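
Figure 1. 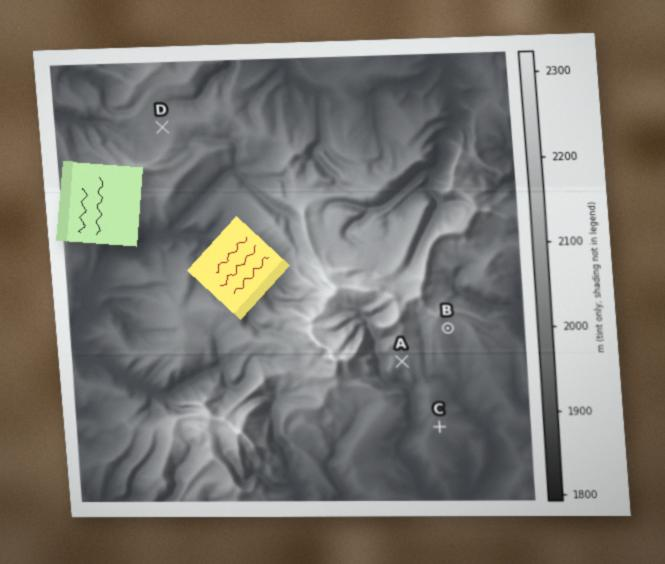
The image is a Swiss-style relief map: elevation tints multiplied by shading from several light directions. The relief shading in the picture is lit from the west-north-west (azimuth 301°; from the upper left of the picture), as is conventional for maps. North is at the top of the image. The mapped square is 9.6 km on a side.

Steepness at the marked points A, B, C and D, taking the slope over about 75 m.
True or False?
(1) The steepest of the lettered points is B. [True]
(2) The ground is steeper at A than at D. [True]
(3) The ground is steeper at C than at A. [False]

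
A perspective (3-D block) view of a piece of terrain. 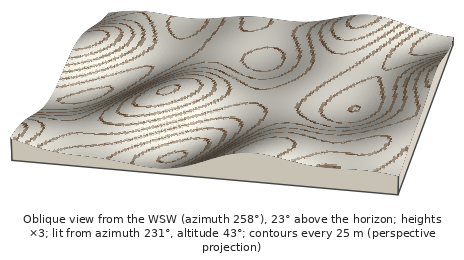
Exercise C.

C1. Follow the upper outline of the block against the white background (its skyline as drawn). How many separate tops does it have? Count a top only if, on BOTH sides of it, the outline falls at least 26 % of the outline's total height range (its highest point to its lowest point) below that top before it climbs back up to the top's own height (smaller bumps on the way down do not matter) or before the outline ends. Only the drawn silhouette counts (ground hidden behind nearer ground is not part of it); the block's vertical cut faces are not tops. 0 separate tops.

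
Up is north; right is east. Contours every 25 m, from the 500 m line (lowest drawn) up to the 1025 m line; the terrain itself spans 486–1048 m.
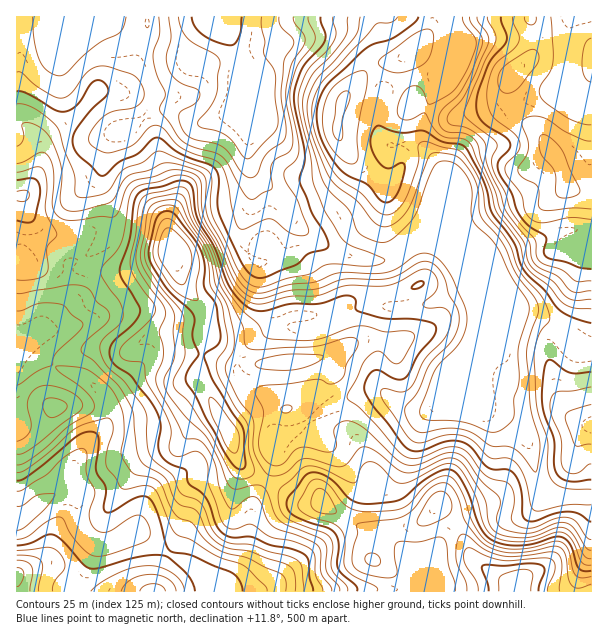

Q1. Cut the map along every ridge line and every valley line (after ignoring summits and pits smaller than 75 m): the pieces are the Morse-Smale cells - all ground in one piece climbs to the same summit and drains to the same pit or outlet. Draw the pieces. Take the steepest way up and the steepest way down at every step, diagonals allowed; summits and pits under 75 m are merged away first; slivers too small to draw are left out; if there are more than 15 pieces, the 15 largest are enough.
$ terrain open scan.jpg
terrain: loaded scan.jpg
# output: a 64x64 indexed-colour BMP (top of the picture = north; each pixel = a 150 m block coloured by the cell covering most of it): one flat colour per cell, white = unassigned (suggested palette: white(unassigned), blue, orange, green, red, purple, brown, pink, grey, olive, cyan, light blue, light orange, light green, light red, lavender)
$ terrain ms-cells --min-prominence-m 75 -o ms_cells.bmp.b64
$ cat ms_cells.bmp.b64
<image width="64" height="64" href="data:image/bmp;base64,Qk12CAAAAAAAAHYAAAAoAAAAQAAAAEAAAAABAAQAAAAAAAAIAAATCwAAEwsAABAAAAAAAAAA////ALR3HwAOf/8ALKAsACgn1gC9Z5QAS1aMAMJ34wB/f38AIr28AM++FwDox64AeLv/AIrfmACWmP8A1bDFAJmZmZmZmZmZmZmYiIiIiIiIiIiIiIIiIiIiIiIiIiIimZmZmZmZmZmZmYiDiIiIiIiIiIiIIiIiIiIiIiIiIiKZmZmZmZmZmZmZgzM4iIiIiIiIiIIiIiIiIiIiIiIiIpmZmZmZmZmZmTMzMziIiIiIiIiIIiIiIiIiIiIiIiIimZmZmZmZmZmTMzMzM4iIiIiIiIgiIiIiIiIiIiIiIiKZmZmZkzmZkzMzMzMziIiIiIiIiCIiIiIiIiIiIiIiIpmZmZMzMzMzMzMzMzOIiIiIiIiIIiIiIiIiIiIiIiIimZmZkzMzMzMzMzMzM4iIiIiIiCIiIiIiIiIiIiIiIiJ5mZmTMzMzMzMzMzMziIiIiIgiIiIiIiIiIiIiIiIiIneZmZMzMzMzMzMzMzOIiIiIIiIiIiIiIiIiIiIiIiIid3eZkzMzMzMzMzMzMziIgiIiIiIiIiIiIiIiIiIiIiJ3d3kzMzMzMzMzMzMzOIIiIiIiIiIiIiIiIiIiImZmZnd3dzMzMzMzMzMzMzM1IiIiIiIiIiIiIiIiIiIiZmZmd3d3MzMzMzMzMzMzM1UiIiIiIiIiIiIiIiIiIiJmZmZ3d3dzMzMzMzMzMzM1VVIiIiIiIiIiIiIiIiIiJmZmZnd3d3MzMzMzMzMzM1VVUiIiIiIiIiIiIiIiIiImZmZmd3d3dzMzMzMzMzMzVVVVIiIiIiIiIiIiIiIiIiZmZmZ3d3d3czMzMzMzMzNVVVUiIiIiIiIiIiIiIiIiZmZmZnd3d3d3MzMzMzMzNVVVUiIiIiIiIiIiIiIiIiJmZmZmd3d3d3czMzMzMzM1VVUiIiIiIiIiIiIiIiIiZmZmZmZ3d3d3dzMzMzMzM1VVVSIiIiIiIiIiIiIiImZmZmZmZnd3d3d3MzMzMzMzVVVVIiIiIiIiIiIiIiImZmZmZmZmd3d3d3MzMzMzMzVVVSIiIiIiIiIiIiIiIiZmZmZmZmZ3d3d3MzMzMzMzNVVSIiIiIiIiIiIiIiIiJmZmZmZmZnd3dzMzMzMzMzNVVVIiIiIiIiIiIiIiIiImZmZmZmZmd3czMzMzMzMzM1VVUiIiIiIiIiIiIiIiIiZmZmZmZmZ3czMzMzMzMzMzNVVSIiIiIiIiIiIiIiIiJmZmZmZmZnMzMzMzMzMzMzM1VVUiIiIiIiIiIiIiIiImZmZmZmYRdzMzMzMzMzMzMzVVVVIiIiIiIiIiIiIiIiZmZmZmYRF3czMzMzMzMzMzNVVVVVIiIiIiIiIiIiIiImZmZmYREXd3MzMzMzMzMzM1VVVVUiIiIiIiIiIiIiIiZmZmERERd3dzMzMzMzMzMzVVVVVSIiIiIiIiIiIiIiJmERERERF3d3czMzMzMzMzVVVVVVIiIiIiIiIiIiIiJmEREREREXd3dzMzMzMzMzVVVVVVIiIiIiIiIiIiIiImERERERERd3d3MzMzMzMzNVVVVVUiIiIiIiIiIiIiIiERERERERF3d3czMzMzMzNVVVVVVSIiIiIiIiIiIiIiEREREREREXd3dzNVVVVTM1VVVVVSIiIiIiIiIiIiIiERERERERERR3d3dFVVVVVVVVVVVSIiIiIiIRERIiIiERERERERERFHd3d0RVVVVVVVVVVSIiIiIhERERESIiEREREREREREUd3dEREVVVVVVVVVVIiIiIhERERERERERERERERERERR3RERERVVVVVVVVVUiIiIhERERERERERERERERERERFHREREREVVVVVVVVVSIiIhEREREREREREREREREREREUREREREVVVVVVVVVVUiIhERERERERERERERERERERERRERERERVVVVVVVVVVSIiERERERERERERERERERERERFERERERFVVVVVVVVVVIiEREREREREREREREREREREREURERERFVVVVVVVVVVUhERERERERERERERERERERERERRERERERVVVVVVVVVVRERERERERERERERERERERERERFERERERFVVVVVVVVVVEREREREREREREREREREREREREUREREREVVVVVVVVVVURERERERERERERERERERERERERRERERERVVVVVVVVVVRERERERERERERERERERERERERFEREREREVVVVVVVVVVEREREREREREREREREREREREREURERERERFVVVVVVVVURERERERERERERERERERERERERRERERERERFVVVERVVVERERERERERERERERERERERERFERERERERERFRERERFUREREREREREREREREREREREREURERERERERERERERERBERERERERERERERERERERERERREREREREREREREREREERERERERERERERERERERERERFEREREREREREREREREQREREREREREREREREREREREREURERERERERERERERERBERERERERERERERERERERERERREREREREREREREREQRERERERERERERERERERERERERFERERERERERERERERBEREREREREREREREREREREREREURERERERERERERERBERERERERERERERERERERERERERREREREREREREREREERERERERERERERERERERERERERFEREREREREREREREEREREREREREREREREREREREREREUREREREREREREREQRERERERERERERERERERERERERER"/>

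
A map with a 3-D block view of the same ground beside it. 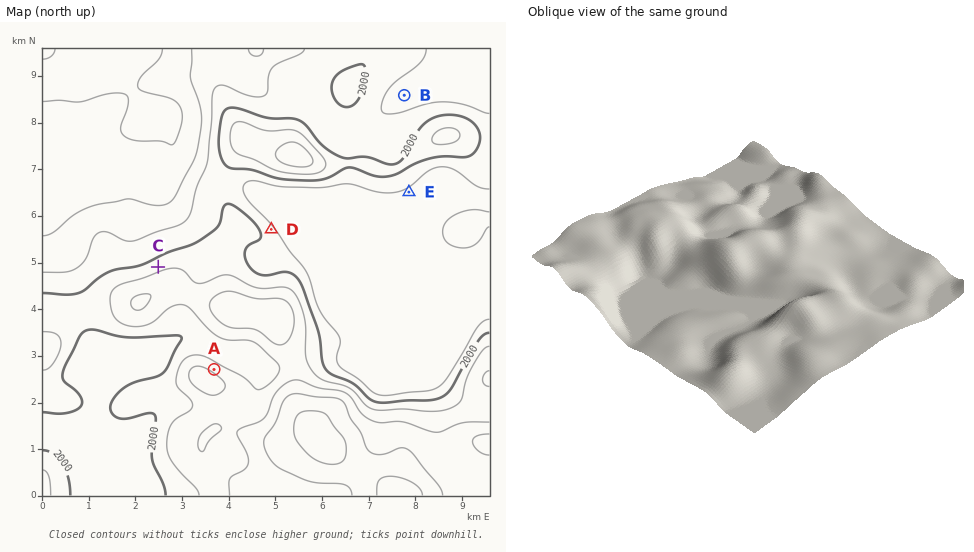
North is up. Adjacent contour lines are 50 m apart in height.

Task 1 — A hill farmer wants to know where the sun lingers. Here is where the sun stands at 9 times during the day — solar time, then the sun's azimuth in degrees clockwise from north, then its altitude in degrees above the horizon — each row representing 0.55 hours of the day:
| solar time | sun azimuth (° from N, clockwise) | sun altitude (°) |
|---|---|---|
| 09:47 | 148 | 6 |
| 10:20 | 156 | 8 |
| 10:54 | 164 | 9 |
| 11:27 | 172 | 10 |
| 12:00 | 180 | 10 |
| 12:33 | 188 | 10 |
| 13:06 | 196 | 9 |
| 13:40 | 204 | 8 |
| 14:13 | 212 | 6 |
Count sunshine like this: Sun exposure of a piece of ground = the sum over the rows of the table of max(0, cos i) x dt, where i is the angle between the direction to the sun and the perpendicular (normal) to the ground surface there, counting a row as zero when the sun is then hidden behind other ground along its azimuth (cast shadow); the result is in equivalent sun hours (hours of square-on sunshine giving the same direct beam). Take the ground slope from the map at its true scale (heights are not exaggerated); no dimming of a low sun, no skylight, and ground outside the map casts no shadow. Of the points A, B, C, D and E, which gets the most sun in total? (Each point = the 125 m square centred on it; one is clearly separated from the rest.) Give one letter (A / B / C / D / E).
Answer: E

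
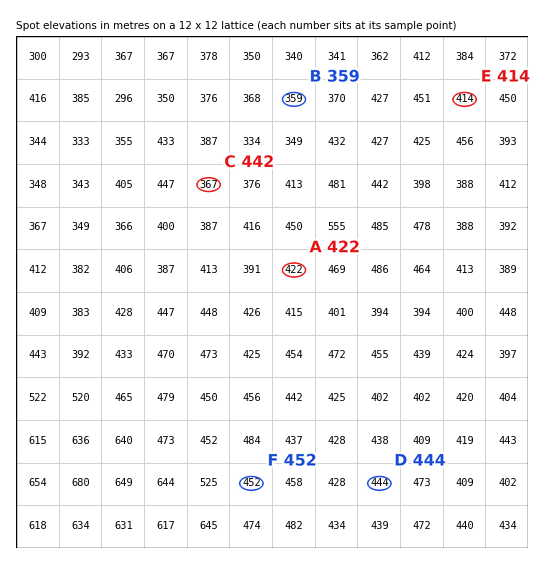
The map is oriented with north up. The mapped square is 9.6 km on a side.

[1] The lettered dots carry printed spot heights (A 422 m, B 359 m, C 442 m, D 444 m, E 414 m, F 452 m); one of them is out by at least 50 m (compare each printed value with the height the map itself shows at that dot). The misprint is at C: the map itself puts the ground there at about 367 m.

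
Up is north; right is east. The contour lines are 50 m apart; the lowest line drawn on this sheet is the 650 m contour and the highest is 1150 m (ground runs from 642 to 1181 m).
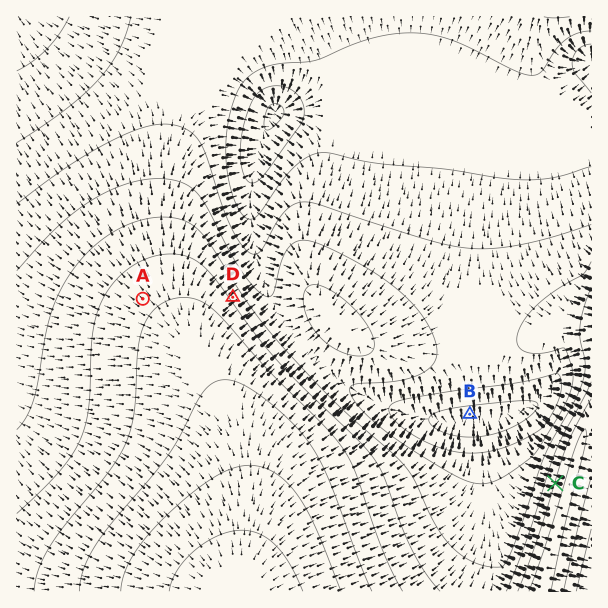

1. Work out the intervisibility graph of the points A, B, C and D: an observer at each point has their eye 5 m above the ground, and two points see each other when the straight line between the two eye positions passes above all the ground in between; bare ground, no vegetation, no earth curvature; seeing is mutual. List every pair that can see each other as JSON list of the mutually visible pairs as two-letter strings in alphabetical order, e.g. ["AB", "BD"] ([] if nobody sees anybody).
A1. ["BC", "CD"]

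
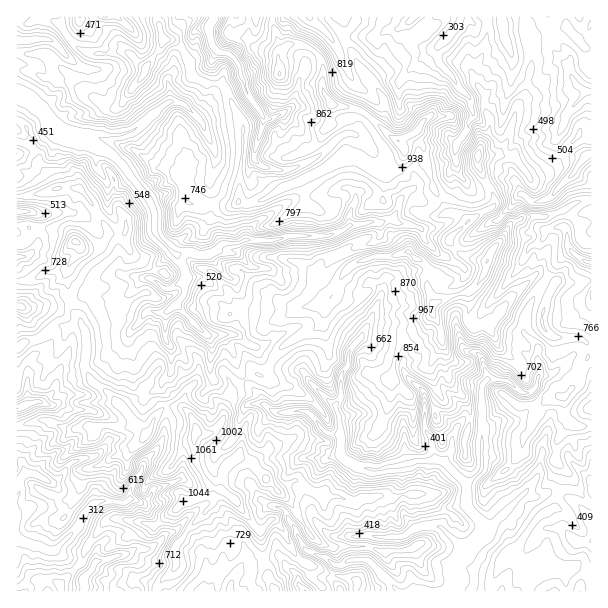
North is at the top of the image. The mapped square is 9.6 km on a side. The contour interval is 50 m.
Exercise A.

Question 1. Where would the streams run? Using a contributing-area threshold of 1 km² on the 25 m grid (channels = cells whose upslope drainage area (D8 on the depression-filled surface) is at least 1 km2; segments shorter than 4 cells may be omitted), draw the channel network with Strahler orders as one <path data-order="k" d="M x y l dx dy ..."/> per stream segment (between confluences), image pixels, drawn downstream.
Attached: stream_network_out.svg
<path data-order="1" d="M120 555l-3 0-1 2-3 0-6 3-11 1-3 3-1 6-8 8 0 13"/><path data-order="2" d="M464 552l-2 5-6 6 0 3-1 1 0 24"/><path data-order="1" d="M308 551l12 6 4 0 3 1 6 6 3 2 5 0 9-6 16 0 3 1 27 27 0 2 3 1 56 0"/><path data-order="1" d="M371 536l3 0 1 1 26 0 1-1 3 0 5-5 6-3 3 0 1-1 21 0 23 22 0 3"/><path data-order="2" d="M485 531l0 2-15 15-2 0-4 4"/><path data-order="1" d="M129 500l-4 3-6 0-2-2-18 0-1 2-3 0-12 12-5 12-24 24-6 0-9-5-4 0-2-1-9-2-4-3-3 0"/><path data-order="1" d="M524 494l-35 34-1 0-3 3"/><path data-order="2" d="M467 485l0 21 1 3 14 13 0 2 3 3 0 4"/><path data-order="1" d="M35 474l-11 0-4 6 0 12-3 5 0 31"/><path data-order="2" d="M435 459l9 3 23 23"/><path data-order="1" d="M432 440l0 10 2 2 0 7 1 0"/><path data-order="2" d="M341 435l0 20 1 3 3 3 9 4 8 2 1 1 6 0 2 2 9 0 6-3 9 0 1-2 14-1 6-3 18 0 1-2"/><path data-order="1" d="M264 405l2 0 4 5 6 3 12 0 2-2 16 0 3 2 9 9 2 4 6 6 3 2 10 0 2 1"/><path data-order="1" d="M42 402l-9 0-1 2-3 0-2 1-3 0-1 2-6 1"/><path data-order="1" d="M539 363l1 2 0 9-3 4 0 6-1 3-8 6-4 0-3-1-12-11-3 0-2-1-16 0-5 4-1 3 0 83-14 13-1 0 0 2"/><path data-order="1" d="M228 335l-21 0-3-2-6-6-1 0 0-1-18-18 0-6 1-3"/><path data-order="1" d="M131 332l1-3 17-18 4 0 2 1 10 0 3-1"/><path data-order="1" d="M165 330l0-16 3-3"/><path data-order="1" d="M374 312l-2 2-1 7-6 8-5 10-10 11-2 3 0 12-7 10 0 23-5 6 0 7 3 5 0 10 2 2 0 7"/><path data-order="2" d="M168 311l12-12"/><path data-order="2" d="M180 299l5-5 0-12"/><path data-order="2" d="M185 282l0-13-6-8-2-4-4-5"/><path data-order="1" d="M144 278l9 1 11 9 7 0 6-4 8-2"/><path data-order="2" d="M173 252l-17-16-1-3 0-20-2-1-1-8-8-10 0-2-13-15 0-1-8-9 0-2-10-10-2 0-3-3-6-2-1-1-3 0-5-3-3 0-6-3-9-2-1-1"/><path data-order="1" d="M540 242l3-3 2-3 0-5 1-1 3-2 6 0 2-1 7 0 3 4 0 14 2 3 10 10 9 5 3 0"/><path data-order="1" d="M420 228l-1-1-5 0-1-2-5 0-1-1-8 0-6-5-6 0-4 3-15 0-2 2-9 0-1 1-6 0-5 5-6 1-1 2-3 0-5 3-43 0-5 3-6 0-1 1-32 0-4 3-17 0-9 9-6 2-1 1-8 0-6-3-9 0-1 2-9-2"/><path data-order="1" d="M521 194l1 0 8 7 3 0 1 2 3-2 5 0 4-3 3 0 27-28 2-5 7-7 0-2 6-3"/><path data-order="1" d="M324 150l-10 9-9 5-3 0-8 4-4 0-2 2-13 0-2-2-7 0-6-3-6-6 0-6 1-1 2-9 1-2 0-3 3-6 0-4 2-2 0-10"/><path data-order="1" d="M456 143l11-12 1-3 0-5 5-6 0-6-2-1 0-9-1-3-14-14-4-9-14-13 0-5-1-1 0-8 12-10 0-2 4-4 0-2 6-6 2-7"/><path data-order="2" d="M74 140l-9-2-9-4-6-6 0-6-3-6-18-17-12-4"/><path data-order="1" d="M207 134l-4-8 0-3-20-19-3-2-12 0-3 2-9 9-4 1-12 12-11 6-3 0-6 3-15 0-6-3-13 0-2 2-4 0-5 4 0 2-1 0"/><path data-order="2" d="M263 116l-17-24-1-9-5-8 0-7-3-6-7-8-3-1-6 0-8-6-1-6-2-2 0-4-1-2 0-6 4-6 0-4"/><path data-order="1" d="M281 114l-5 2-3 3-7 0-3-3"/><path data-order="1" d="M567 114l0-1 8-8 0-1 12-12"/><path data-order="2" d="M587 92l4 0"/><path data-order="1" d="M581 87l6 5"/><path data-order="1" d="M507 45l0-3-3-4 0-6-1-2 0-9-2-1 0-3"/><path data-order="1" d="M50 39l-18 0-2 2-13 0"/><path data-order="1" d="M321 27l-3-1-9-9"/>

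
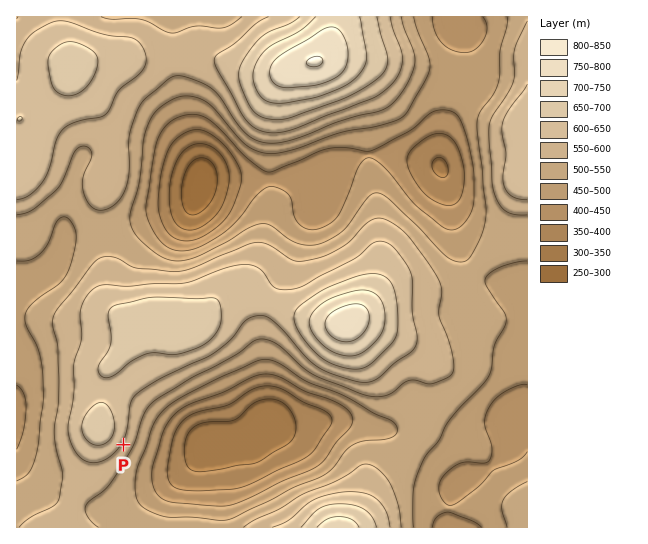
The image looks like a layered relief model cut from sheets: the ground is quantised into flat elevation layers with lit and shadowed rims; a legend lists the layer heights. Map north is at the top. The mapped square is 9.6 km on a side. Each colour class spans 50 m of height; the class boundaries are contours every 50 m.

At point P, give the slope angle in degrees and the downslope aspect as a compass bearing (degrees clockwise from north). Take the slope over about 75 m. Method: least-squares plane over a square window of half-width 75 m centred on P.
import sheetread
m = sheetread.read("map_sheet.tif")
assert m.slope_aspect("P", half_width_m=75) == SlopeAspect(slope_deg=14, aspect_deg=121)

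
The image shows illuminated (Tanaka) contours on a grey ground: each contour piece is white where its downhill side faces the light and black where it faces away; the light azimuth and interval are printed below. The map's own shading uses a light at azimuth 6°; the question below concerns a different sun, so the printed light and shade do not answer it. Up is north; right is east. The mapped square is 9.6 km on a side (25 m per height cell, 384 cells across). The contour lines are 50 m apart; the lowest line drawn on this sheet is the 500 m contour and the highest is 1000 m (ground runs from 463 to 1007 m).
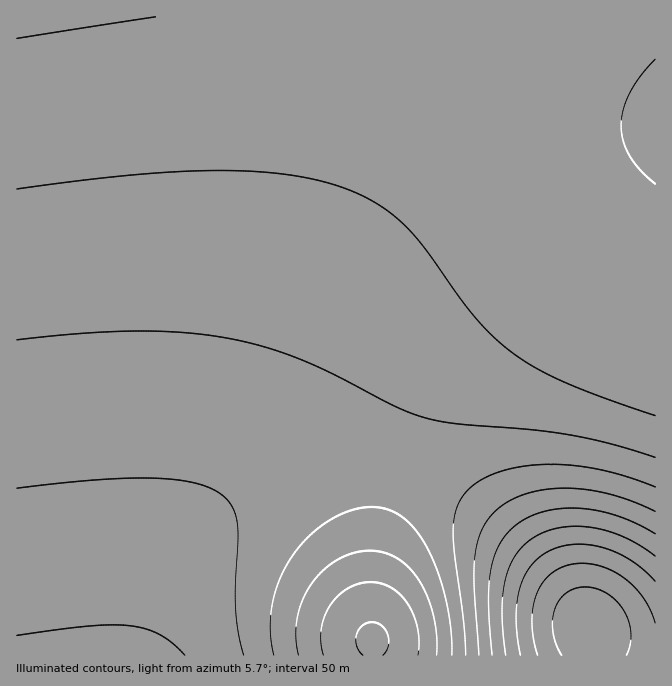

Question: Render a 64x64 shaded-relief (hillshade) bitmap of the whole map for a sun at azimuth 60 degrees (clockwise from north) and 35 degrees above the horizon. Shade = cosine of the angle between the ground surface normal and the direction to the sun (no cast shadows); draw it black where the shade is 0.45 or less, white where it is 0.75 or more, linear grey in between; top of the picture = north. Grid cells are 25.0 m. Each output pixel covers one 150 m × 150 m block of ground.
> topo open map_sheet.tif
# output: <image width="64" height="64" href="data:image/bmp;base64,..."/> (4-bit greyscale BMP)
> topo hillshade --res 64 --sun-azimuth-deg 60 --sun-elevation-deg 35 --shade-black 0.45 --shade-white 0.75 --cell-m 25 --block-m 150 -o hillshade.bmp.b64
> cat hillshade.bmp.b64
<image width="64" height="64" href="data:image/bmp;base64,Qk12CAAAAAAAAHYAAAAoAAAAQAAAAEAAAAABAAQAAAAAAAAIAAATCwAAEwsAABAAAAAAAAAAAAAAABEREQAiIiIAMzMzAERERABVVVUAZmZmAHd3dwCIiIgAmZmZAKqqqgC7u7sAzMzMAN3d3QDu7u4A////AGZmZmZmZmVVVUQzIiERERIjRniavN7u7u7tzLqHZUMiZmZmZmZmZVVVRDMyIREREjRWeKvN3u7/7u3LqYdkMyJmZmZmZmZlVVVEQzIiERIjNFeJq83u7//u3cupdlQyEWZmZmZmZmVVVURDMyIiIiNFZ4m8ze7v/u7cyph1QyEQZmZmZmZmZVVVVEQzMiIjNEVnmrzd7u7u7dy6l2UyEQBmZmZmZmZlVVVURDMzMzNEVniavN3u7u7dy6mHVDIQAGZmZmZmZmVVVVVERDMzNEVWeJq8zd7u3dy6mHZDIQAAZmZmZmZmZlVVVURERERERWZ4mrzN3d3dy7qXZUMhAABmZmZmZmZmVVVVVERERERVZ3iau8zd3cy7qYdUMhAAAGZmZmZmZmZlVVVVVEREVVZniJqrvMzMu6qYdlQyEAAAZmZmZmZmZmVVVVVVVVVVVmeImaq7u7u6qYdlQyEAAABmZmZmZmZmZlVVVVVVVVVmZ3iZqqq7qqmYd2VDIQAAAGZmZmZmZmZmVVVVVVVVVWZneImZqqqpmYd2VDIhAAAAZmZmZmZmZmZlVVVVVVVWZmd4iJmZmZmId2VUMiEAAABmZmZmZmZmZmZVVVVVVWZmZ3eIiImYiId2ZUQyIRAAAGZmZmZmZmZmZmVVVVVVZmZmd3eIiIiHd2ZVQzIhERERZmZmZmZmZmZmZlVVVVZmZmZnd3d3d3d2ZVRDMiIRERFmZmZmZmZmZmZmZVVVVmZmZmZ3d3d3dmZlVEMzIiIiImZmZmZmZmZmZmZmVVVWZmZmZmZmZmZmZlVUQzMiIiIiZmZmZmZmZmZmZmZlVVZmZmZmZmZmZmZVVUREMzMiIjNmZmZmZmZmZmZmZmZVVmZmZmZmZmZmZVVVREQzMzMzM2ZmZmZmZmZmZmZmZlVVVWZmZmZmZmVVVVVEREMzMzMzZmZmZmZmZmZmZmZmVVVVVVVmZmVVVVVVVUREREQzNERmZmZmZmZmZmZmZmZVVVVVVVVVVVVVVVVVRERERERERGZmZmZmZmZmZmZmZlVVVVVVVVVVVVVVVVVUREREREREZmZmZmZmZmZmZmZmVVVVVVVVVVVVVVVVVVVERERERERmZmZmZmZmZmZmZmZVVVVVVVVVVVVVVVVVVVVERERVVWZmZmZmZmZmZmZmZlVVVVVVVVVVVVVVVVVVVVVVVVVVZmZmZmZmZmZmZmZmVVVVVVVVVVVVVVVVVVVVVVVVVVVmZmZmZmZmZmZmZmZlVVVVVVVVVVVVVVVVVVVVVVVVVWZmZmZmZmZmZmZmZmVVVVVVVVVVVVVVVVVVVVVVVVVVZmZmZmZmZmZmZmZmZVVVVVVVVVVVVVVVVVVVVVVVVVZmZmZmZmZmZmZmZmZmVVVVVVVVVVVVVVVVVVVVVVVmZmZmZmZmZmZmZmZmZmZVVVVVVVVVVVVVVVVVVVVVZmZmZmZmZmZmZmZmZmZmZmVVVVVVVVVVVVVVVVVVVmZmZmZmZmZmZmZmZmZmZmZmZlVVVVVVVVVVVVVVVWZmZmZmZmZmZmZmZmZmZmZmZmZmZVVVVVVVVVVVVVVmZmZmZmZmZmZmZmZmZmZmZmZmZmZmZVVVVVVVVVVVZmZmZmZmZmZmZmZmZmZmZmZmZmZmZmZmVVVVVVVVVmZmZmZmZmZmZ2ZmZmZmZmZmZmZmZmZmZmZmZlVVZmZmZmZmZmZmZmd3ZmZmZmZmZmZmZmZmZmZmZmZmZmZmZmZmZmZmZmZmd3dmZmZmZmZmZmZmZmZmZmZmZmZmZmZmZmZmZmZmZmd3d2ZmZmZmZmZmZmZmZmZmZmZmZmZmZmZmZmZmZmZmd3d3ZmZmZmZmZmZmZmZmZmZmZmZmZmZmZmZmZmZmZmd3d3dmZmZmZmZmZmZmZmZmZmZmZmZmZmZmZmZmZmZmZ3d3d2ZmZmZmZmZmZmZmZmZmZmZmZmZmZmZmZmZmZmZ3d3d3ZmZmZmZmZmZmZmZmZmZmZmZmZmZmZmZmZmZmZnd3d3dmZmZmZmZmZmZmZmZmZmZmZmZmZmZmZmZmZmZnd3d3d2ZmZmZmZmZmZmZmZmZmZmZmZmZmZmZmZmZmZmd3d3d3ZmZmZmZmZmZmZmZmZmZmZmZmZmZmZmZmZmZmZ3d3d3dmZmZmZmZmZmZmZmZmZmZmZmZmZmZmZmZmZmZnd3d3d2ZmZmZmZmZmZmZmZmZmZmZmZmZmZmZmZmZmZmd3d3d3ZmZmZmZmZmZmZmZmZmZmZmZmZmZmZmZmZmZmZnd3d3dmZmZmZmZmZmZmZmZmZmZmZmZmZmZmZmZmZmZmd3d3d2ZmZmZmZmZmZmZmZmZmZmZmZmZmZmZmZmZmZmZnd3d3ZmZmZmZmZmZmZmZmZmZmZmZmZmZmZmZmZmZmZmd3d3dmZmZmZmZmZmZmZmZmZmZmZmZmZmZmZmZmZmZmZmd3d2ZmZmZmZmZmZmZmZmZmZmZmZmZmZmZmZmZmZmZmZnd3ZmZmZmZmZmZmZmZmZmZmZmZmZmZmZmZmZmZmZmZmZndmZmZmZmZmZmZmZmZmZmZmZmZmZmZmZmZmZmZmZmZmZmZmZmZmZmZmZmZmZmZmZmZmZmZmZmZmZmZmZmZmZmZmZmZmZmZmZmZmZmZmZmZmZmZmZmZmZmZmZmZmZmZmZmZmZmZmZmZmZmZmZmZmZmZmZmZmZmZmZmZmZmZmZmZmZmZmZmZmZmZmZmZmZmZmZmZmZmZmZmZmZmZmZmZmZmZm"/>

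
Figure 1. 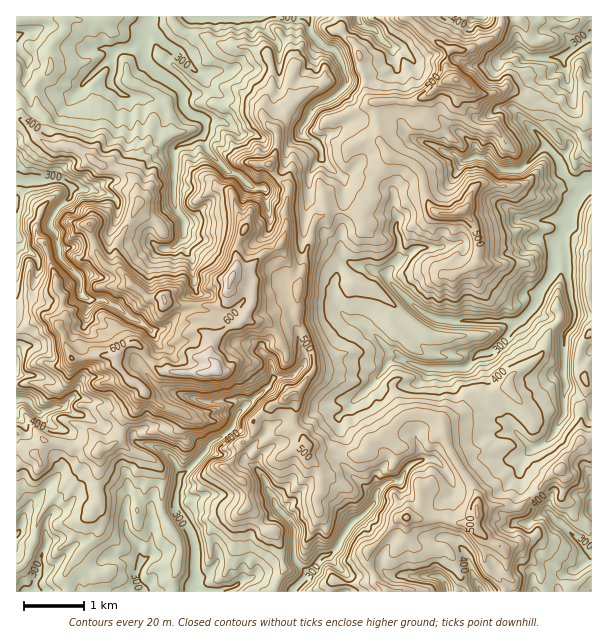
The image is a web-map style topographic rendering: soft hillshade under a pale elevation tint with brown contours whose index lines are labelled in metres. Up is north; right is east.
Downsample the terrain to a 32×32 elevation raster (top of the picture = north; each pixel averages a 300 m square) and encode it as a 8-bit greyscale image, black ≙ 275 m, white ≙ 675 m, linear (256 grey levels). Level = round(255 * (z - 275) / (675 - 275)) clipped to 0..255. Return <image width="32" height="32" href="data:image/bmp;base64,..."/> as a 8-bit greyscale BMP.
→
<image width="32" height="32" href="data:image/bmp;base64,Qk02CAAAAAAAADYEAAAoAAAAIAAAACAAAAABAAgAAAAAAAAEAAATCwAAEwsAAAABAAAAAAAAAAAAAAEBAQACAgIAAwMDAAQEBAAFBQUABgYGAAcHBwAICAgACQkJAAoKCgALCwsADAwMAA0NDQAODg4ADw8PABAQEAAREREAEhISABMTEwAUFBQAFRUVABYWFgAXFxcAGBgYABkZGQAaGhoAGxsbABwcHAAdHR0AHh4eAB8fHwAgICAAISEhACIiIgAjIyMAJCQkACUlJQAmJiYAJycnACgoKAApKSkAKioqACsrKwAsLCwALS0tAC4uLgAvLy8AMDAwADExMQAyMjIAMzMzADQ0NAA1NTUANjY2ADc3NwA4ODgAOTk5ADo6OgA7OzsAPDw8AD09PQA+Pj4APz8/AEBAQABBQUEAQkJCAENDQwBEREQARUVFAEZGRgBHR0cASEhIAElJSQBKSkoAS0tLAExMTABNTU0ATk5OAE9PTwBQUFAAUVFRAFJSUgBTU1MAVFRUAFVVVQBWVlYAV1dXAFhYWABZWVkAWlpaAFtbWwBcXFwAXV1dAF5eXgBfX18AYGBgAGFhYQBiYmIAY2NjAGRkZABlZWUAZmZmAGdnZwBoaGgAaWlpAGpqagBra2sAbGxsAG1tbQBubm4Ab29vAHBwcABxcXEAcnJyAHNzcwB0dHQAdXV1AHZ2dgB3d3cAeHh4AHl5eQB6enoAe3t7AHx8fAB9fX0Afn5+AH9/fwCAgIAAgYGBAIKCggCDg4MAhISEAIWFhQCGhoYAh4eHAIiIiACJiYkAioqKAIuLiwCMjIwAjY2NAI6OjgCPj48AkJCQAJGRkQCSkpIAk5OTAJSUlACVlZUAlpaWAJeXlwCYmJgAmZmZAJqamgCbm5sAnJycAJ2dnQCenp4An5+fAKCgoAChoaEAoqKiAKOjowCkpKQApaWlAKampgCnp6cAqKioAKmpqQCqqqoAq6urAKysrACtra0Arq6uAK+vrwCwsLAAsbGxALKysgCzs7MAtLS0ALW1tQC2trYAt7e3ALi4uAC5ubkAurq6ALu7uwC8vLwAvb29AL6+vgC/v78AwMDAAMHBwQDCwsIAw8PDAMTExADFxcUAxsbGAMfHxwDIyMgAycnJAMrKygDLy8sAzMzMAM3NzQDOzs4Az8/PANDQ0ADR0dEA0tLSANPT0wDU1NQA1dXVANbW1gDX19cA2NjYANnZ2QDa2toA29vbANzc3ADd3d0A3t7eAN/f3wDg4OAA4eHhAOLi4gDj4+MA5OTkAOXl5QDm5uYA5+fnAOjo6ADp6ekA6urqAOvr6wDs7OwA7e3tAO7u7gDv7+8A8PDwAPHx8QDy8vIA8/PzAPT09AD19fUA9vb2APf39wD4+PgA+fn5APr6+gD7+/sA/Pz8AP39/QD+/v4A////ABUVLiwqIxQWIxEQGhorNxUqTUtjbF5NMkEzVWQ6MionJxYrNS0mFBknGRcmKi0/JRYuTWxhWlRMVFBxbEc2JhooHTA4NSgZGiYaHzA9Q04rNiBBcmxtaGBWbIV8WkAuFR4qOkZHMSMiLRIuSVZbWS1cUCFLbnpyaHGPeFpLOx0pJTM4TFQ3LSkhFzlYcmMzRXFjOidag393eZJ4Z1EpOi04OENKVjwwMyQfOFFwWD9ZdHJkQURie3VvgmtgYVBRNkxRRlJdSkBHMhxRdHtVZ217eGVeU05vbHFvXVNVaHBIYWRVYHJgW1UtNC1jbWp+hIhzc3hwa1tldWBXTkdTaFldZFxhcHJdVGRuQTlve36KhmpmeHp1bnpuW1RNRj1OZUY6TFhic358kqiXYEqHhYZtV1VicHd2fGxbUk1VRzRNIjY8UmmAq7mylXlhPWKTl2lVSUtZZmhjXllXWVZILUJJX3Rqk63PwrGut6uGZGiRhGRVQ0lNQT9GT1RdTj0kSExymamuzMLE0djn4riRd36IbFlJNzMmIh8iNlBTPiRLS2WowMPNy7q1ytvLrY6ilodjV0o2OUM9MyAULUJGIEded7KfpLKrk6vEz87Dta2ce1RIPkRKSTw0MCMRJT4ePWKNp4eIhYezwr/Gy9TGraNuS0RGTEcpJyckJhwQKSspYICZVHCStsTPq6vV1MioqHJNUFJNMElcXFRMLxEYHTNZcIJFiq+wkJaKodXdx6eneVFWTTZIZX5/dmFGKg8QNkRiQnehnoJnXF16q9LHtaJ/W1NPSkNecXqGcFA6FAw0MWg7fZmDd1lPOVyPw667nINmZW9mU11lbYVtRSIPDCw0PkaUnHB9cFcsWIfAppyYgHZxfGddeoeMj2Y4IhIKIiRHJUlkWH1yMUhliqCHjpF4fHZ6a2mDkZuRW0U6Jg0VEhodGjJWdGouQnSFXEyCkHF1bnhxcYN0b45yZlMtEAoXIipKYGFgUSY6Wjtej5SCYmBvd35/g29KVTclLSgPGDZPWl9bTkQ9Hx4iO2B4hm1XZHh6hX5sUko3RGErERozSlBKQT0zMDEsHhIpNFqBUFFmcnt9cmtvY2ZxVSIiLD5GPConKCMiKCMRFCVCcXNiP2Vvd3x5fXp/dls5Mz5BRTYvIBkdFRceGw8jLUVkZ21TNE52e3qKkJmYdlNKQTQ/KzIoGBMSHhMNFxkkNUxaZF5TLmJbWmSctINSUj0tITQfLy0fFA8TDRYRHikxR0xbQTQ8YlFOWYGHZDkvJB0UJBkpKx0VEwwMDxopNTs/OEIjKlNRPU5th4J4YjI0MxsRHCErJyQgEAscGRYVFRglIB9LQi9Qc39nU0JUTEEyJx8="/>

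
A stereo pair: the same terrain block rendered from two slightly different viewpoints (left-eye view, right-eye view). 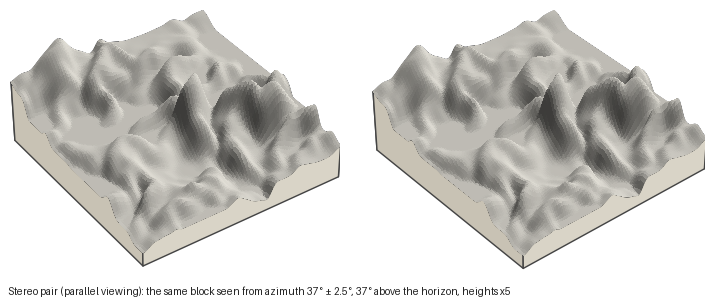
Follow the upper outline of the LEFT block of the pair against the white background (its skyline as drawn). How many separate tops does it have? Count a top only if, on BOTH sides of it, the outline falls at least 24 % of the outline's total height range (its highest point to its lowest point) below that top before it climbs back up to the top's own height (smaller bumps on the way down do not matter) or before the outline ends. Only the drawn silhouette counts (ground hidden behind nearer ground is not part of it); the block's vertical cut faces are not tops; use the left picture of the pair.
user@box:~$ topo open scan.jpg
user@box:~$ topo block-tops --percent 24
1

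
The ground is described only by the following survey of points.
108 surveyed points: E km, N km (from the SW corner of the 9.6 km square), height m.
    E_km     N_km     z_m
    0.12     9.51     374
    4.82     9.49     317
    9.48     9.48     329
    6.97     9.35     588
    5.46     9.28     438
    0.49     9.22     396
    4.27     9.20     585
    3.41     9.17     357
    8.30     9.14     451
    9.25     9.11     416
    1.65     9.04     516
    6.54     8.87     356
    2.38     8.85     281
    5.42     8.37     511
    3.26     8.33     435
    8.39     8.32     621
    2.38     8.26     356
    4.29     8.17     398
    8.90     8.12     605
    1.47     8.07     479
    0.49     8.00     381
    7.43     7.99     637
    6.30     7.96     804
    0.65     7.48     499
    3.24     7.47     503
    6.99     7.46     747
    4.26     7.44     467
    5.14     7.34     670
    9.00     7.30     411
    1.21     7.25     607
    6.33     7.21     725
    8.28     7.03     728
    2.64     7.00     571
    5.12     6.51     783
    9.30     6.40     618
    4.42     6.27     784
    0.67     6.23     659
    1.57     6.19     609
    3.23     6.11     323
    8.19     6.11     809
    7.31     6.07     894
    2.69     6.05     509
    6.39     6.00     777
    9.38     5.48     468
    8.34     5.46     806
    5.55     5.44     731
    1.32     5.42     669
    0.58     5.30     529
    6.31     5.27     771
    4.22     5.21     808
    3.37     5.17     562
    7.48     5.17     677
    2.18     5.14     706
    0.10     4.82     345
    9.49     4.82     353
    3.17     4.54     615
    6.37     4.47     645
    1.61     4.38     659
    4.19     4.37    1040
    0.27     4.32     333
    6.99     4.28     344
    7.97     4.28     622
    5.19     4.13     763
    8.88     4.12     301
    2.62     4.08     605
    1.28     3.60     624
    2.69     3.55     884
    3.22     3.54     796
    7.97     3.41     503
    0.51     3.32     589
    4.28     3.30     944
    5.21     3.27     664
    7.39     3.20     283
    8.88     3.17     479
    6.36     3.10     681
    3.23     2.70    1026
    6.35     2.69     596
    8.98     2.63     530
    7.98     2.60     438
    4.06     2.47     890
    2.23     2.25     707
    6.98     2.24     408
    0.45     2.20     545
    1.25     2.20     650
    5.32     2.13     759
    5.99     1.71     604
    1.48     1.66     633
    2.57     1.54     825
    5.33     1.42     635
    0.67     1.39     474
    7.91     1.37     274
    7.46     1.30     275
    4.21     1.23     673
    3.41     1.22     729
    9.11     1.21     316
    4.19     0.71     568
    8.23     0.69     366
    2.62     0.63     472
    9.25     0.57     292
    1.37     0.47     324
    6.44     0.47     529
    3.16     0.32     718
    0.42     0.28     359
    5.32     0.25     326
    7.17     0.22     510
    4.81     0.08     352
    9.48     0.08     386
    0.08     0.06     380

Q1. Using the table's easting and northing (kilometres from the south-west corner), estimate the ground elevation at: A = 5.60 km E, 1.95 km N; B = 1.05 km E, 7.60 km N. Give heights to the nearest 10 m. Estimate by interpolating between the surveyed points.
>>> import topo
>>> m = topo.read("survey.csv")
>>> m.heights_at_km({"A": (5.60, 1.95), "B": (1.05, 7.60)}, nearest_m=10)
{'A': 700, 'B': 560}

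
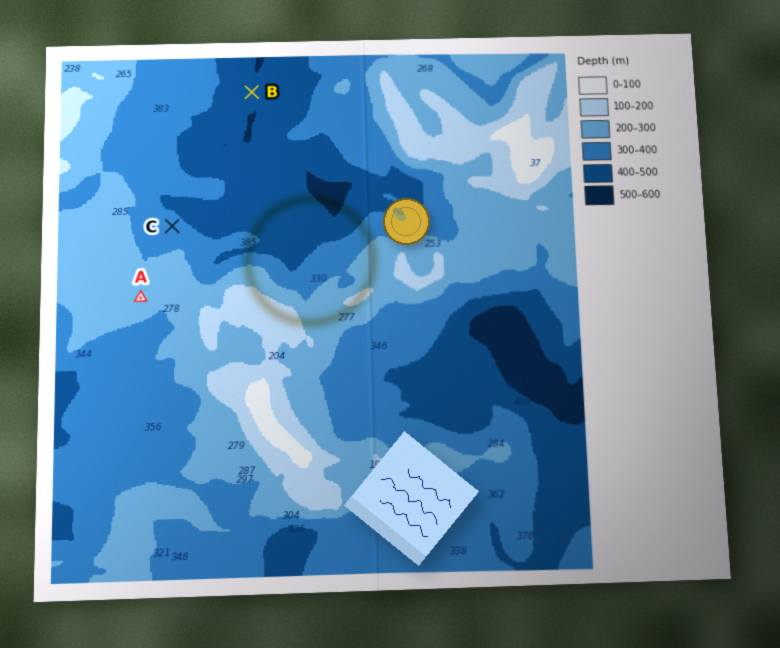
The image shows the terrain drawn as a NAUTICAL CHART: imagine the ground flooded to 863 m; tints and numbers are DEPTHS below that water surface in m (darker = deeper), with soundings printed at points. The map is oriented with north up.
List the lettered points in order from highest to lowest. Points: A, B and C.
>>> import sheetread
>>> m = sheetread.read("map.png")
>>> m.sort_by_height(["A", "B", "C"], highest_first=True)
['A', 'C', 'B']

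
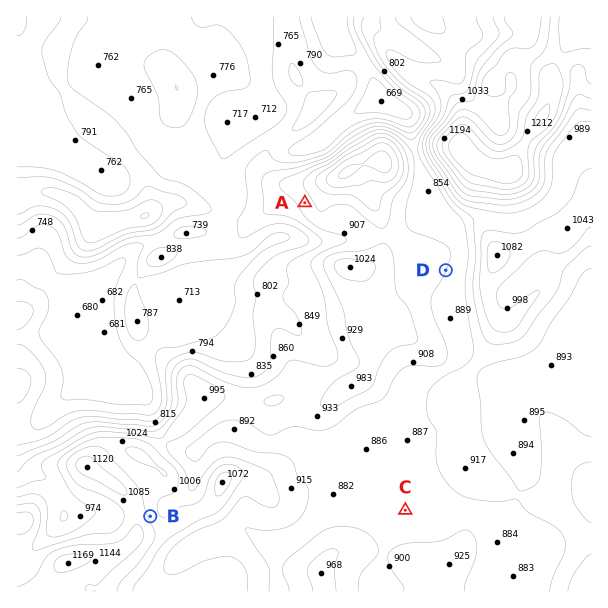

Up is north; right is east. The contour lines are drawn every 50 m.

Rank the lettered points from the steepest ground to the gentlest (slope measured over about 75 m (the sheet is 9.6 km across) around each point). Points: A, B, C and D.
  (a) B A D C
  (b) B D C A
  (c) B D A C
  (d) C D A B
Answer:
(a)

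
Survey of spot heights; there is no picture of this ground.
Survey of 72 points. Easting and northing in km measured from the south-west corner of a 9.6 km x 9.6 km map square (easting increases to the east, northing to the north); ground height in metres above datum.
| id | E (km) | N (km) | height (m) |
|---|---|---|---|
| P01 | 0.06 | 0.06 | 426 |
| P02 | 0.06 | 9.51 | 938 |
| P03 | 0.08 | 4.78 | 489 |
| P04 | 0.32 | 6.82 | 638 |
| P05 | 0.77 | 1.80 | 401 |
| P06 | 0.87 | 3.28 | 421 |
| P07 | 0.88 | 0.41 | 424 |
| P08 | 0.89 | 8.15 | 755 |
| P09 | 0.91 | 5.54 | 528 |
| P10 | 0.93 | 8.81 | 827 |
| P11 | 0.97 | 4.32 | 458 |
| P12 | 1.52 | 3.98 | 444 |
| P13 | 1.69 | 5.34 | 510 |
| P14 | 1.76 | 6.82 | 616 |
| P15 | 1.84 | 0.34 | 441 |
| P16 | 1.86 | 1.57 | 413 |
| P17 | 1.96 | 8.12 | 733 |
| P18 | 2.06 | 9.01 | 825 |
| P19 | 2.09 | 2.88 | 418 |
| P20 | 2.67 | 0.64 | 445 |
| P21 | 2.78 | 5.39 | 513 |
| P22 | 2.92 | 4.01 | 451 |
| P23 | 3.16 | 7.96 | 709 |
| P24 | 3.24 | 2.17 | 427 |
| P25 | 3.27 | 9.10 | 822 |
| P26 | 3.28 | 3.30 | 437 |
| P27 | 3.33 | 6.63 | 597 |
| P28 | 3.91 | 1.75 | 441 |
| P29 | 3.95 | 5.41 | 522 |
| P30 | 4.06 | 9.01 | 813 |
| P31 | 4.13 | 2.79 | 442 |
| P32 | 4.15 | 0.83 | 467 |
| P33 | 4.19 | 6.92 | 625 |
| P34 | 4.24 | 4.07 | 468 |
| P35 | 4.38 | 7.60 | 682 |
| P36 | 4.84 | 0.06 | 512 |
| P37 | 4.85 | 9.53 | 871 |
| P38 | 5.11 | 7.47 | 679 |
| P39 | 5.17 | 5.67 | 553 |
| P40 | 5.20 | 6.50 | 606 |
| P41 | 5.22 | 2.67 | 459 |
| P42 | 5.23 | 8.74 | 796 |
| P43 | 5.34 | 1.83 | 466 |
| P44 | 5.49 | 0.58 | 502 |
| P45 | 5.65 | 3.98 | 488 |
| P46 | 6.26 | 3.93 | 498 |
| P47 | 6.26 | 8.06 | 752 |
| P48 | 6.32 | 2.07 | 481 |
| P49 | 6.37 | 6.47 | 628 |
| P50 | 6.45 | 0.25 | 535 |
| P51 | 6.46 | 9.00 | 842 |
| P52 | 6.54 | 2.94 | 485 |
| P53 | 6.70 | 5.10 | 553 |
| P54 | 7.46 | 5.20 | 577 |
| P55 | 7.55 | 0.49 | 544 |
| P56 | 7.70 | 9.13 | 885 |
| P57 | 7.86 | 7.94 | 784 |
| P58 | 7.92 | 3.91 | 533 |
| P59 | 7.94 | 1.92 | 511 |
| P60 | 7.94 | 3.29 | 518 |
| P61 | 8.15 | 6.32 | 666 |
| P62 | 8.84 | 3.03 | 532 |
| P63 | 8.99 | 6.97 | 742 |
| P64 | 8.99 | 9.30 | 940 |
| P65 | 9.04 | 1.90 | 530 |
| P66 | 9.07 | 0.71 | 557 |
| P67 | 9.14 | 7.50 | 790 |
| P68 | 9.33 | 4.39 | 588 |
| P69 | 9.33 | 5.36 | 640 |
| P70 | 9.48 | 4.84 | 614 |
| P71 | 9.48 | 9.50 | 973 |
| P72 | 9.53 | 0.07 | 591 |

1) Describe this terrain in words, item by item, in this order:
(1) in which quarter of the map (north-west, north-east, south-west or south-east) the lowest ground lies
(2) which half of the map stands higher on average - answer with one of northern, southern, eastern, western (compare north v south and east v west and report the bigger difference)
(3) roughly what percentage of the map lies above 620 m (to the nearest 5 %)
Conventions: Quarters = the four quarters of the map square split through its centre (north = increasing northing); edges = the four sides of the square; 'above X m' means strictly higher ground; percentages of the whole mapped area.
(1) The lowest point lies in the south-west quarter of the map.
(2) The northern half stands higher on average than the southern half.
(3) Roughly 35 % of the ground is higher than 620 m.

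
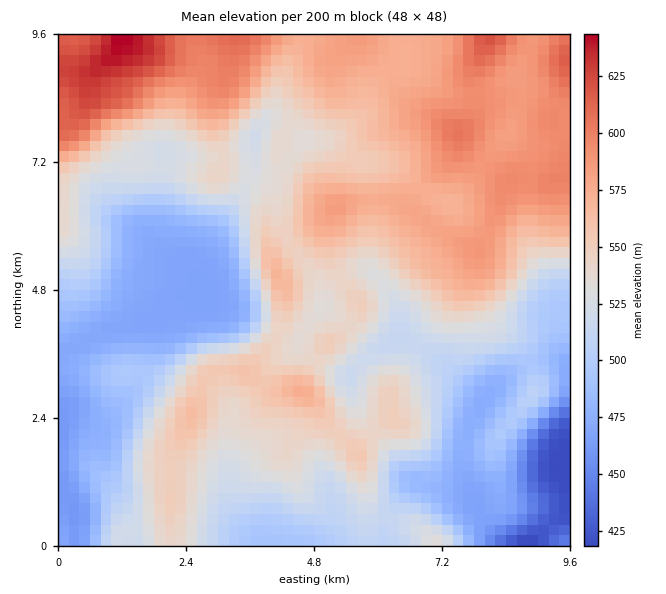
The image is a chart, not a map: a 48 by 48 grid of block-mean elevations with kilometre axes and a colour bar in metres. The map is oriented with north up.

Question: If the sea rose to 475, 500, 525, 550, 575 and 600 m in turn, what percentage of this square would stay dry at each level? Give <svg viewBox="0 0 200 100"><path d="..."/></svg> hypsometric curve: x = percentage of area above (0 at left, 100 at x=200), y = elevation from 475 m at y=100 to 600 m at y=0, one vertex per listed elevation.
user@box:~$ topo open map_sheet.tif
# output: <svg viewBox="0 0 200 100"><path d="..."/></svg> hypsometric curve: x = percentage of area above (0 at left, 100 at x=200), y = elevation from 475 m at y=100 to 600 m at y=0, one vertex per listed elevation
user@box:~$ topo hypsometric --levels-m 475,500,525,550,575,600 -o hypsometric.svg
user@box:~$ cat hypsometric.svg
<svg viewBox="0 0 200 100"><path d="M175 100l-26-20-30-20-46-20-30-20-32-20"/></svg>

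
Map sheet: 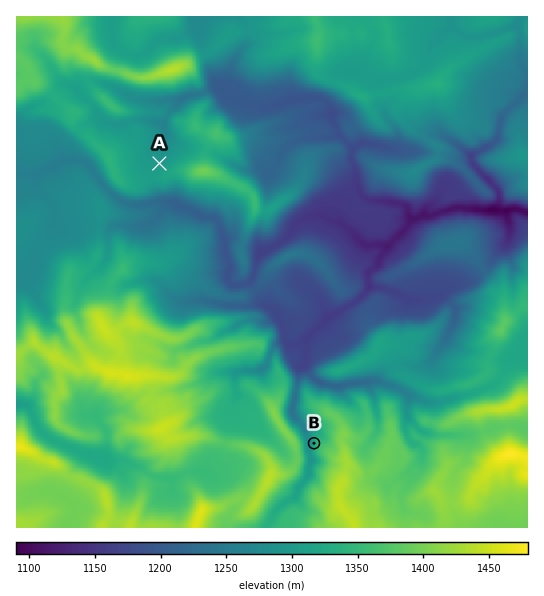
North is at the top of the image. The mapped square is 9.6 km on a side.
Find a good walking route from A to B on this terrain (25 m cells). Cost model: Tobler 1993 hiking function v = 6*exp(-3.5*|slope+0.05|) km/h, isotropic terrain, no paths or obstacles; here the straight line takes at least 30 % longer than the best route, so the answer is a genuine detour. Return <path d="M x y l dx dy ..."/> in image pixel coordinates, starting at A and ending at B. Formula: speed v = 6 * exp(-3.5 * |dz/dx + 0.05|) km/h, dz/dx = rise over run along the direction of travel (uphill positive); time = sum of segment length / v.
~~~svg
<path d="M159 163l12 12 6 3 12 12 10 5 8 7 11 5 7 7 5 11 5 4 16 33 0 15 3 5 0 1 4 8 4 4 19 38 0 9 5 11 0 5 11 21 0 30 5 10 7 7 1 3 0 5 4 8 0 1"/>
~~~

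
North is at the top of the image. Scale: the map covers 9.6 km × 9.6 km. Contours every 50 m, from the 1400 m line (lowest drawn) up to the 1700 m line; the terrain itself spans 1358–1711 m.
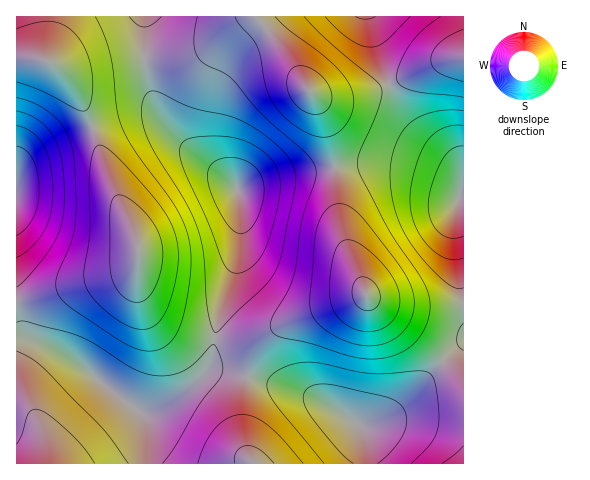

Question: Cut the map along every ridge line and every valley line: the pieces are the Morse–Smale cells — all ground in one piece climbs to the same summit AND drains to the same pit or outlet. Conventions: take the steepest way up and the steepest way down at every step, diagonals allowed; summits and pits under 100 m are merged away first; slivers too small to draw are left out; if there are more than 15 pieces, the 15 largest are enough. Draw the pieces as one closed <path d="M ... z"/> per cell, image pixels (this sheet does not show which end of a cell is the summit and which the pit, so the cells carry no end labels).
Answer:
<path d="M463 58l-9 0-17 5-48 22 7 17 13 20 48 43 5 10 0 15-2 2-12-10-45-16-40-2-27 4 6 63 24 63-76 28-20 12-10 13-12 27-4 25 0 40 3 15 6 10 211-1z"/><path d="M145 59l-62 11-25-2 14 16 15 29 21 63 27 59 3 14-1 14-6 7-12 5-46 11-34 11-22 5-1 35 18 3 30 14 18 12 47 38 12 9 10 0 16-9 21-15 15-13 7-12 10-56 18-50 3-36-2-28-5-9-47-38-17-17-10-15-10-24z"/><path d="M335 168l-56 8-29 8-12 6 3 32-1 24-5 20-15 42-10 56-15 20-34 24-10 5-10 0-77-59-30-14-17-2-1 125 236 1-5-10-3-15 0-40 4-25 6-17 8-14 14-13 14-8 76-28-24-63z"/><path d="M21 57l-5 0 1 245 109-29 10-8 2-6-3-24-20-41-25-75-14-29-11-15-12-11-12-5z"/><path d="M256 16l-15 5-34 27-12 5-15 4-34 3 4 31 6 17 11 17 20 22 42 32 8 11 42-14 57-9-8-40-11-25-39-57z"/><path d="M389 85l-40 11-23 2-14-3 8 14 8 18 6 39 5 2 24-4 25 0 15 2 45 16 12 10 2-2 0-15-5-10-48-43-13-20z"/><path d="M368 16l-111 0-1 2 22 27 23 35 12 14 13 4 13 0 31-6 19-8-13-35z"/><path d="M144 16l-127 0-1 40 25 3 23 11 19 0 40-8 18-2 3-1z"/><path d="M463 16l-94 0 7 33 12 34 2 2 6-3 48-22 19-2z"/><path d="M250 16l-105 0-1 43 36-2 21-6 36-28z"/>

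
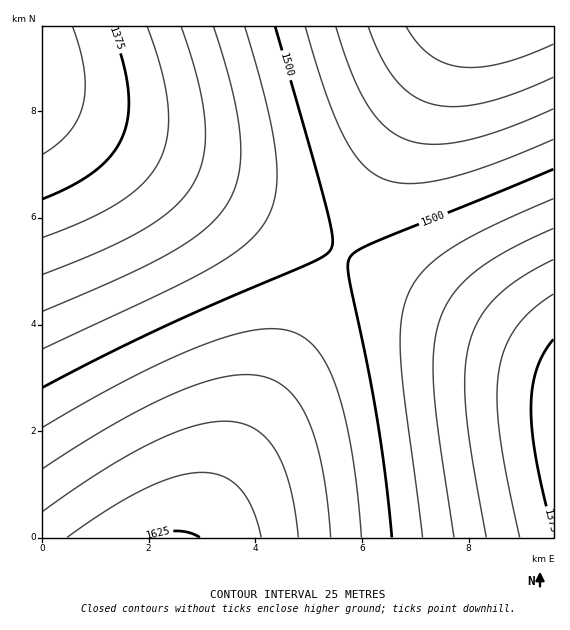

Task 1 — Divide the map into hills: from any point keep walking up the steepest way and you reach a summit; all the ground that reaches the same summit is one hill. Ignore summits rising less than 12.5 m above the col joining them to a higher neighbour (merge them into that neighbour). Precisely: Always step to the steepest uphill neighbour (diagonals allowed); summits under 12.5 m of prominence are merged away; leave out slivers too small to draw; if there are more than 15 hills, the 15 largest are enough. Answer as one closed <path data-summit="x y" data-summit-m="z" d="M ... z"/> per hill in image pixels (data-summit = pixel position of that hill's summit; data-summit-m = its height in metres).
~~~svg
<path data-summit="173 537" data-summit-m="1628" d="M44 102l-2 1 1 435 511-1-1-175z"/><path data-summit="488 27" data-summit-m="1624" d="M553 26l-510 0-1 75 511 261z"/>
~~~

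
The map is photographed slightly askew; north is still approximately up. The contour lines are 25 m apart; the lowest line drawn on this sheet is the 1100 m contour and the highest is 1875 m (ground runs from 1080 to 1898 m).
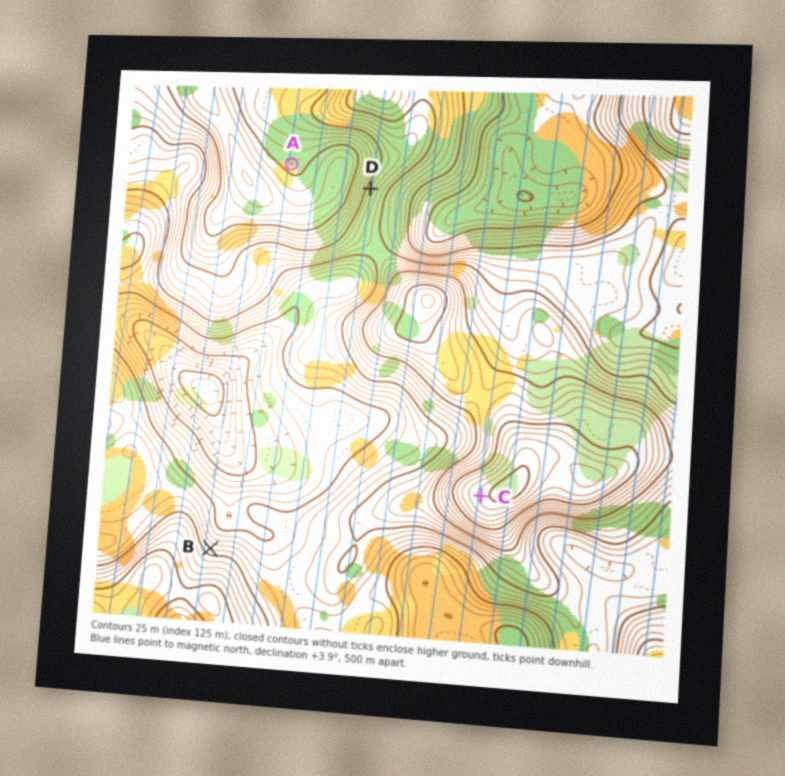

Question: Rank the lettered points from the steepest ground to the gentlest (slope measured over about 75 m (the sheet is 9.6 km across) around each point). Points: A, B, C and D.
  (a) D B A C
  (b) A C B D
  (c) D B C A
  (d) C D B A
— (c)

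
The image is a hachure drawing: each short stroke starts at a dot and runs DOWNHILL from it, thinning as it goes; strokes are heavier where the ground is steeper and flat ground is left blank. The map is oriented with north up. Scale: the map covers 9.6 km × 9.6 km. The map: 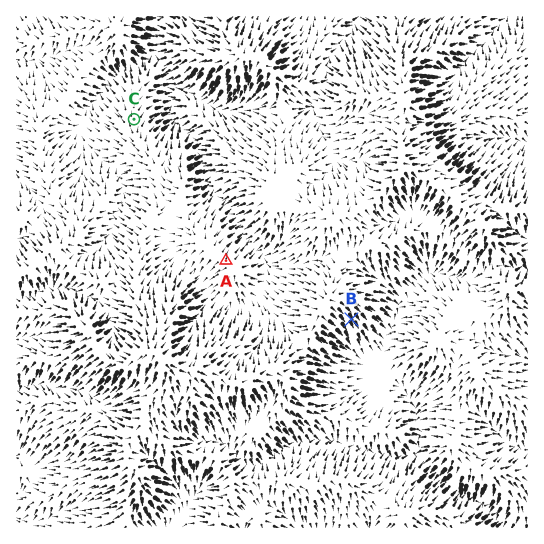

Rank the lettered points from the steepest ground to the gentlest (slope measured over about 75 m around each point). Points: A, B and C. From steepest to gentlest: B C A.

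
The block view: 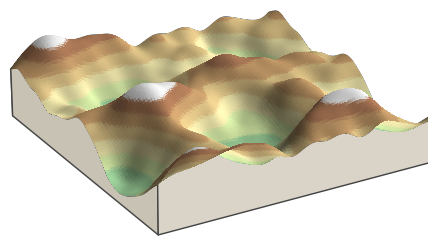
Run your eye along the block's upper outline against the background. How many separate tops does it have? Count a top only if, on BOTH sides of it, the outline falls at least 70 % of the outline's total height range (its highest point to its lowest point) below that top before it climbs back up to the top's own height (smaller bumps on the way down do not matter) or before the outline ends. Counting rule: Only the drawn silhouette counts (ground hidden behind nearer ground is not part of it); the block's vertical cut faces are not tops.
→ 0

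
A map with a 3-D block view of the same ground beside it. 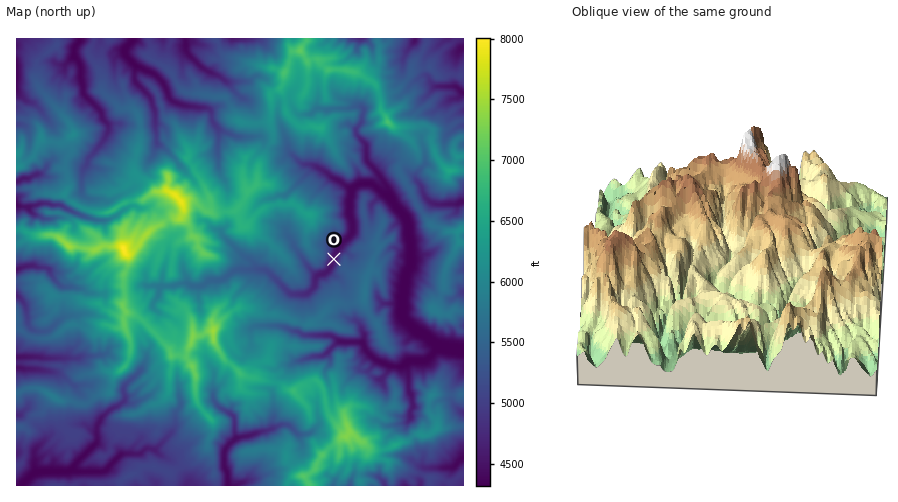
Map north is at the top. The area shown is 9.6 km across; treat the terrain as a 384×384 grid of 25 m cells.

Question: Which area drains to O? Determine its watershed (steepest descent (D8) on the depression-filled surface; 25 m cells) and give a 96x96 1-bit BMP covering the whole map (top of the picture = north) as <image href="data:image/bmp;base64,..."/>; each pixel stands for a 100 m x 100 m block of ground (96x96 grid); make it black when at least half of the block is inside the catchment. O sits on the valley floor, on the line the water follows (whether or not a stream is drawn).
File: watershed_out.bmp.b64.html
<image width="96" height="96" href="data:image/bmp;base64,Qk2+BAAAAAAAAD4AAAAoAAAAYAAAAGAAAAABAAEAAAAAAIAEAAATCwAAEwsAAAIAAAAAAAAA////AAAAAAAAAAAAAAAAAAAAAAAAAAAAAAAAAAAAAAAAAAAAAAAAAAAAAAAAAAAAAAAAAAAAAAAAAAAAAAAAAAAAAAAAAAAAAAAAAAAAAAAAAAAAAAAAAAAAAAAAAAAAAAAAAAAAAAAAAAAAAAAAAAAAAAAAAAAAAAAAAAAAAAAAAAAAAAAAAAAAAAAAAAAAAAAAAAAAAAAAAAAAAAAAAAAAAAAAAAAAAAAAAAAAAAAAAAAAAAAAAAAAAAAAAAAAAAAAAAAAAAAAAAAAAAAAAAAAAAAAAAAAAAAAAAAAAAAAAAAAAAAAAAAAAAAAAAAAAAAAAAAAAAAAAAAAAAAAAAAAAAAAAAAAAAAAAAAAAAAAAAAAAAAAAAAAAAAAAAAAAAAAAAAAAAAAAAAAAAAAAAAAAAAAAAAAAAAAAAAAAAAAAAAAAAAAAAAAAAAAAAAAAAAAAAAAAAAAAAAAeAAAAAAAAAAAAAAAeAAAAAAAAAAAAAAA+AAAAAAAAAAAAAAB/AAAAAAAAAAAAAAD/wAAAAAAAAAAAAAH/8AAAAAAAAAAAAAP/+AAAAAAAAAAAAAf//AAHwAAAAAAAAA///gA/4AAAAAAAAH///wf/8AAAAAAAAH//////+AAAAAAAAH////////AAAAAAAH////////gAAAAAAH////////gAAAAAAH////////gAAAAAAH////////gAAAAAAH////////gAAAAAAH///////8AAAAAAAD///////4AAAAAAAD///////4AAAAAAAD///////wAAAAAAAD//////4AAAAAAAAB//////gAAAAAAAAA//////gAAAAAAAAAf/////AAAAAAAAAAP/////AAAAAAAAAAP/////AAAAAAAAAAD/////gAAAAAAAAAA//8//gAAAAAAAAAAH/8f/gAAAAAAAAAAD/4P/AAAAAAAAAAADwAH+AAAAAAAAAAADgAAoAAAAAAAAAAAAAAAAAAAAAAAAAAAAAAAAAAAAAAAAAAAAAAAAAAAAAAAAAAAAAAAAAAAAAAAAAAAAAAAAAAAAAAAAAAAAAAAAAAAAAAAAAAAAAAAAAAAAAAAAAAAAAAAAAAAAAAAAAAAAAAAAAAAAAAAAAAAAAAAAAAAAAAAAAAAAAAAAAAAAAAAAAAAAAAAAAAAAAAAAAAAAAAAAAAAAAAAAAAAAAAAAAAAAAAAAAAAAAAAAAAAAAAAAAAAAAAAAAAAAAAAAAAAAAAAAAAAAAAAAAAAAAAAAAAAAAAAAAAAAAAAAAAAAAAAAAAAAAAAAAAAAAAAAAAAAAAAAAAAAAAAAAAAAAAAAAAAAAAAAAAAAAAAAAAAAAAAAAAAAAAAAAAAAAAAAAAAAAAAAAAAAAAAAAAAAAAAAAAAAAAAAAAAAAAAAAAAAAAAAAAAAAAAAAAAAAAAAAAAAAAAAAAAAAAAAAAAAAAAAAAAAAAAAAAAAAAAAAAAAAAAAAAAAAAAAAAAAAAAAAAAAAAAAAAAAAAAAAAAAAAAAAAAAAAAAAAAAAAAAAAAAAA="/>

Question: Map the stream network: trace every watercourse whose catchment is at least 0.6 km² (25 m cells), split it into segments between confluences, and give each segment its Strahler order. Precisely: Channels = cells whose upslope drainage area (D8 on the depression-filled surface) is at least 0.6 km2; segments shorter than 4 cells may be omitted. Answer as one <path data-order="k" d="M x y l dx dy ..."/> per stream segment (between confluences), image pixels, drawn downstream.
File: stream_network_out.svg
<path data-order="1" d="M244 482l-1 1-4 0-3 2-8 0"/><path data-order="2" d="M35 471l-14 14"/><path data-order="2" d="M70 470l-1 1-34 0"/><path data-order="1" d="M425 468l27 0 11-11"/><path data-order="1" d="M161 455l-7-6"/><path data-order="1" d="M34 452l0 16 1 3"/><path data-order="2" d="M154 449l-7-1-7 6-18 0-18 17-28 0-1-1-5 0"/><path data-order="2" d="M236 438l-9 9-3 5 0 15 4 6 0 12"/><path data-order="1" d="M312 432l-4 2-10 0-10-9-8 0-3 2-5 1"/><path data-order="2" d="M272 428l-3 3-10 1-11 4-12 2"/><path data-order="1" d="M399 424l6 0 5-5 1-9 2-3-1-11-3-6 0-19-2-1 0-7"/><path data-order="1" d="M273 420l0 7-1 1"/><path data-order="1" d="M175 413l0 14-7 9-13 13-1 0"/><path data-order="1" d="M214 386l0 14 2 4 5 4 9 5 5 5 0 16 1 4"/><path data-order="1" d="M59 372l-23-2-1-1-14 0-1-1-3 0"/><path data-order="2" d="M407 363l5-2 14 0 13-14"/><path data-order="1" d="M145 362l-5 9-16 15 1 14-7 6-8 4-9 9-4 7 0 15-1 2-22 23 0 3-4 1"/><path data-order="1" d="M298 361l3 0 4-3 8-1 1-1 8 0 15-14 4 0"/><path data-order="1" d="M99 355l-2 1-15 0-5 2-60-1"/><path data-order="3" d="M439 347l24 3"/><path data-order="1" d="M251 344l0-15 5-3 23 0 1 1 5 0 8 4 5 0 4 4 27 0 4 1 4 5 4 1"/><path data-order="2" d="M363 344l2 4 0 2 10 9 7 4 2 0 7 3 11 0 5-3"/><path data-order="2" d="M341 342l21 0 1 2"/><path data-order="1" d="M364 335l-1 9"/><path data-order="1" d="M62 319l-15 12-11 0-4-2-4-5 0-5-1-2-1-10-2-5-7-7"/><path data-order="1" d="M158 312l-5-5 0-4 5-5 1-9 5-3"/><path data-order="1" d="M88 293l-4-4-3-1-5 0-1-1-12 0-2-1-11-12-1-4-3-3-21-1-8 4"/><path data-order="2" d="M164 286l10 0 5-2 9 0 4 2 10 0 8-6 11 0 15-10 22 0"/><path data-order="1" d="M146 285l1 1 17 0"/><path data-order="2" d="M318 275l7-2 4-3 4-7 1-6 6-12 11-10 2-3 0-10-4-8 0-5 1-1-1-7 2-5 0-6 3-2"/><path data-order="2" d="M258 270l7 0 2 1 23 22 2 1 14 0 2-1 6-6 1-2 0-6 3-4"/><path data-order="1" d="M290 237l3 5 2 7 4 3 7 12 5 6 7 5"/><path data-order="1" d="M222 232l1 4 22 22 5 1 5 5 1 3 2 3"/><path data-order="1" d="M139 208l-7-3-9 5-6 6-7 3-12 2-1-2-8-1-11-4-2 0-16-10-7 1-5-2-8 0-4 2-4 0-1 2-12 0-2-3"/><path data-order="3" d="M390 197l6 10 9 9 2 5 2 3 0 12 2 6 0 24-4 5-2 7-1 16-1 1 0 21 15 17 2 0 8 4 11 10"/><path data-order="1" d="M82 193l0-19 1-1 0-4 5-6 1-5 15-18 5-9 0-5-6-7-2-8-18-19 0-8-2-5 0-14-3-4-4-5"/><path data-order="3" d="M354 188l6-5 10 0 4 1 8 9 8 4"/><path data-order="1" d="M297 184l17-17 2 0"/><path data-order="1" d="M416 179l5 7 2 5 3 7 6 5 3 1 23 0 3-2 2 0"/><path data-order="1" d="M40 174l-4 0-7 5-8 0-4 3"/><path data-order="1" d="M220 170l-2-3 0-37-1-3"/><path data-order="2" d="M316 167l10 5 6 5 7 3 8 7 2 1 5 0"/><path data-order="1" d="M178 162l-16-16-3-1-2-3-2-31-2-4-1-7-2-4-16-15 2-16"/><path data-order="1" d="M292 154l9 9 3 2 9 0 3 2"/><path data-order="1" d="M242 137l-6 0-4-3-5-1-4-2-2 0-4-4"/><path data-order="2" d="M217 127l-4-6-2-9-3-3-2-2-10 0-1-1-8 0-14-4-4-4-2-8-3-7-10-9-18-9"/><path data-order="1" d="M302 114l7 0 7-5 14 1 2-1 17 0 6-3 6 0 3 5-2 5 0 5-6 7 0 5 9 11 2 2 0 14 10 12 8 11 3 5 0 7 2 2"/><path data-order="1" d="M29 102l-2 0-6-5-4-6 0-24"/><path data-order="1" d="M231 88l-6-7-5-5-7-2-11-6-15-15-1-4 0-10"/><path data-order="1" d="M437 86l19 0 7 7"/><path data-order="2" d="M136 65l-10-9-1-3 1-6 7-7 0-1"/><path data-order="1" d="M66 64l8-8"/><path data-order="2" d="M74 56l0-7 2-5 4-3 0-2"/><path data-order="1" d="M407 50l5-4 4-7"/><path data-order="1" d="M244 39l-12 0"/>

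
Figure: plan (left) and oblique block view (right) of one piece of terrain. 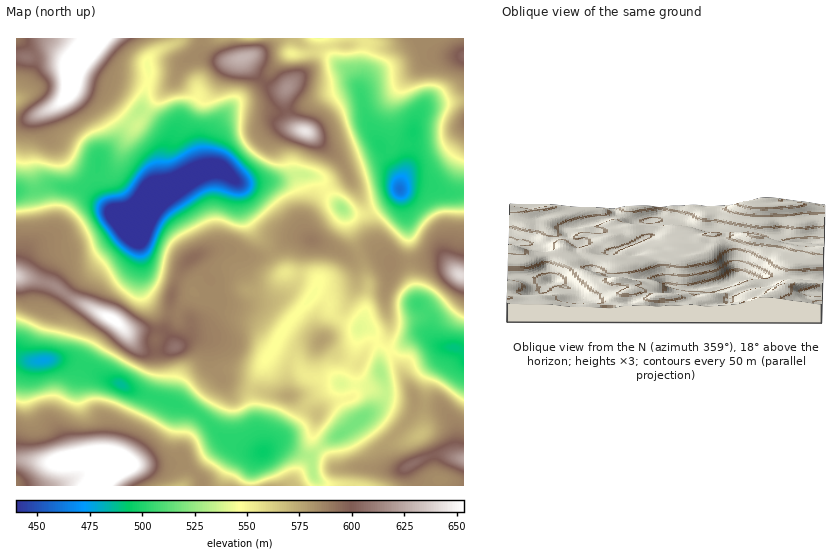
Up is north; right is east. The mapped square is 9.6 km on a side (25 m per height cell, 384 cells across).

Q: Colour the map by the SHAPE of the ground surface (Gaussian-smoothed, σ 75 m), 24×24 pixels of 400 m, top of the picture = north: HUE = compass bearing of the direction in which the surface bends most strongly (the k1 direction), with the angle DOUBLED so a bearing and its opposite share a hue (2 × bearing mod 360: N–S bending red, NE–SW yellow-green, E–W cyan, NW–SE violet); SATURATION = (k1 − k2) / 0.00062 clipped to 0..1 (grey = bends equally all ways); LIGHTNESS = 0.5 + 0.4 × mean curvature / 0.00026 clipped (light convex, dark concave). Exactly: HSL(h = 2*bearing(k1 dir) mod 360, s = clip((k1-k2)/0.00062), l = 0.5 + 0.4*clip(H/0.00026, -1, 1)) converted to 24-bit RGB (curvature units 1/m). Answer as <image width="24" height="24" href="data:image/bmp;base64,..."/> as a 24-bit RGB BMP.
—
<image width="24" height="24" href="data:image/bmp;base64,Qk32BgAAAAAAADYAAAAoAAAAGAAAABgAAAABABgAAAAAAMAGAAATCwAAEwsAAAAAAAAAAAAAalIzt61OQqY5QH82ynN3+7TuZMDoGLziXWm7XdGXk+LbTdmIECYNvB0d77PdsCafsAlO4Zo4Z0PNXofKzIjUUptIaGNGWDomo8b70tT54dP4rp/piKLQv9nl2NnzchHccGullOyZK2U0Vx4bbVY+JUcigYkotBQdReq8mo3Wz5HcbHanSca94qnwjmXiobvsTGozLkkXW5MiMc1V41612XQ4kyMtY4rMd5fa5LWxTBZPfmhbi3BvYXp8NC5E4KxrHZUKFjUUQIVR3Yq7uoRMJEsgkYFCm6tabV3Bi3+sZryJezKSq580XtucodzluzF/TC0emhwKTgcQp5kUL0wcTDIedHIuad6B36+sKmdTGUkfLF0s4YKMoWKlWZpudLyGJymVzLHXhLPBKTmtwvHg1i5eTQYFXCYUVzYkUgkcfNWl3e7tbUrnh53pxOjvWce/uX+avW/bVl/EKIR9oHw/pcyCntfSguzrP2Y4bI86oUorXWUqcV0LLQ8GRRsFk3gXL22Cc9jYns29qLOYRIypZHehrrN5jVBqjnxVX1FBo7lSMyyBXdlqf+SxeOWUUxQnYmwoNDsVnl8sjGBOXBASTAgWcet+r9vsQrGuNsaCgJZ6qpl1S4lJQVxkrH1skkpelJZZZZ+qy6qXGSBOkuaTmsRfTR8snG9boDxKcEEzZWUcUCwThTOgldvFxP/eMj+k2czrVGTCeIeNmpGJs3mGNG1tcFuXoH6xya20UaujnmCotULFKtUcqTg1bjdJaUk1dTIuhrXYjLDifiHcPDnazP/rlpr3VyvOk4hYnXR3d3mHjYx8omh5o2t3JmpfeaSKubaJqkdjQ01gzU4yn+eIOyxpj0qOoi5HluTaWaO5jyh8zO//zP//oumLUBRcxR6EtbZij45xhnJ4jYp+kH+WqIKjVnWsMH1VlFZTvGRnMi5i0u2Ibd8cNhxFShAzz6VlPdZoUqDbsvvxOKofnZUiZZc9JhhEtSbG5rqfaW13hIZ+jpBzhoNmY5uEun61TGegXld8nmVyWUq+ydl9+DpZGgwnLWOhzNuAoKDtRmu2kEM+dKJYi86HVT15LDCFLRFi+Na8h5Rob4VyiHd/mIR+nX9OSkspm2k3R0wzYapOcFipdK19zHy9W1PtQ3Xo0/j0j1E8eVlZiIBzqdqUS7KEVLzWDgFFZx6k8uTZ06nPiXWmfYiVgY+stmi3im+7n5K7gaLNh7/OfmOih6KTcMvhskPnY8WVlKc0jH6gk3uaj66VwurAZcTEPgkyDwwnI6KWo9aD0pPK0bXcpcfnqinjtXunkoaYhaSYhMqxOD+xqX61w+nPFkWceQyu3q2uhHiim3TgwaXk3O7v0W1WMRcGKwoIPH9XAWJOy8CLmJ5SudFpbC80Mi5k05O6wprBp8C7j7RmJQ4irNkUeOpOSRBdDWZNsO+alYPpT1cRRm0QiGMNsxQd/wGbZ9duEX1MIl01CkoOkbVS0civQlqwiBl1WI85vJdpsnhcvyBXfht+0//MPJBVDgso0Hk8U3gaOjkLfZQ+XksegpEWM5RZjnCr4LLAxzmzK1s3LnEcCDoFipMPMQIIVlIMaGQLYJ8MaF4jVxobn+aYy/C+fx1uDg82cLtOkE1dnF9AsX+PgWzD1OnOIYZ3Qkpgv4pqxGuOUEK6xJCXPWtNOjEXUCBSuFU8p++pPZ92e1Q/WtSgpe+qScuKgR+PfFmxSZuelTB+tZmHlqlyXbV6zJ2Sry5iH0czSrVRw52CQ3qWtYa/oF/NaXPVEQTQ1/TjsnXH6B7h0PvpT//5rOefSRFgd095e5Z4RkKClzLHy72q/pb9/0hHN28NzDZCinzBLJRszHd/mUQ8O15DkUEwP30uEjFh4+GwaXyzWv/jvf2z2Su4z92IKQw6jV1YfZJUOllwLmSh37zMEoop8W7//8zoHemjO2y5xJKoH01f82ydSCd6UtzV2H+0CCwkfLUupHRZwtpFMmkebbdJu0ZNPhtluVWY1Z5hFj0cEikYh7QfX4hWECIj//GX8tS5Dy5Bu52ROFasTzG989jkKEButUVWrUx8HclZO9LO7dnms5TJWKN1fD1rQjRbU1WE4aK432PMGKGjYsduaHm3JEazveCx+rKyE4hJLpk3MHBVKUFz1bKpkFDPYWfi3trxvdniGKp2GMCA9HqhxzdiShYfW086O2M3Z5hOyaC0fHTEnXi1qEKIOaB9b59TzIyc/c7dEVcrdl4vEWAvLX0ZuWpfH7p8Xui82c79/6f2fA91Efk97ybkuJHlSVHVRmW/ZbV6eJ90ZYWOZays"/>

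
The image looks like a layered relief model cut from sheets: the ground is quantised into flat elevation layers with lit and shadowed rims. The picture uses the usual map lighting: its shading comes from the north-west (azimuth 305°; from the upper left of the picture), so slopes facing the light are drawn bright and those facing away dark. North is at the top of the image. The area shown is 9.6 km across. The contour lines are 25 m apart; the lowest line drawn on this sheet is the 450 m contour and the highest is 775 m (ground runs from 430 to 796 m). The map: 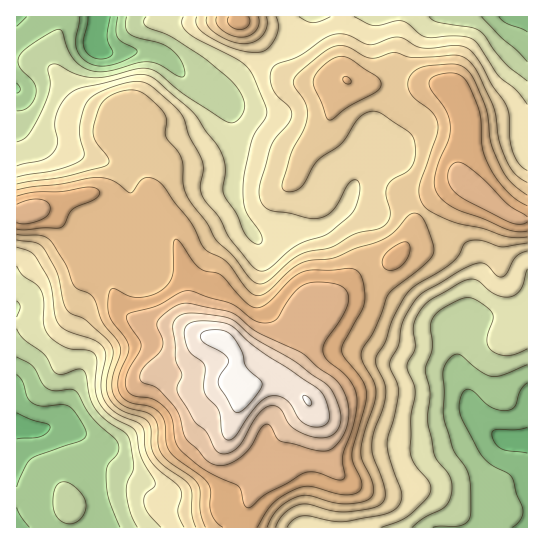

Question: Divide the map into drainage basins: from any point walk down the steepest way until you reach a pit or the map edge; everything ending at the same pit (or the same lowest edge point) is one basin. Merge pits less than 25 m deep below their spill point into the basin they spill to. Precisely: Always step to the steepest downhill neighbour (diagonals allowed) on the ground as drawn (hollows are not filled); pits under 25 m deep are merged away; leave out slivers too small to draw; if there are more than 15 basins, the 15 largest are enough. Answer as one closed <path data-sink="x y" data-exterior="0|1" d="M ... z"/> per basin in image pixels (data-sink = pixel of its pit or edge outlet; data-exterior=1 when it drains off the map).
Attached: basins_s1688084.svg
<path data-sink="99 17" data-exterior="1" d="M238 16l-175 0-8 30-2 20 24 34 8 5 21 8 15 1-4 20 18 24 14 33 18 30 18 46 3 12 1 43 10 11 10 4 13 2 7 6 7 12 1 25 6 9 23-10 16 2 27-48 16-22 3-8 30-29 33-15 16-16 13-31 22-21 17-10 6-1-4-4-2-9 8-28 1-15-4-17-8-16-13-8-26-1-22 3-16-3-22 0-14-5-13 2-33 0-8-2-14-14-19-30-17-14z"/><path data-sink="527 441" data-exterior="1" d="M465 183l-6 0-17 10-22 21-13 31-16 16-33 15-30 29-3 8-16 22-26 47 24 17 2 10-22 21-11 16-3 8 0 12-22 32-4 9-1 21 282-1 0-308-10 0-9-4z"/><path data-sink="17 426" data-exterior="1" d="M43 211l-10 0-17 4 0 312 229 1 2-21 4-9 22-32 0-12 3-8 11-16 20-17 2-4-1-8-17-14-13-6-17 2-19 8-6-14-1-24-13-14-20-3-27-11-32-2-17-8-7-9-8-21-7-11-25-20-10-12-10-20z"/><path data-sink="527 17" data-exterior="1" d="M527 16l-288 0 0 5 17 14 24 36 9 8 8 2 33 0 13-2 14 5 22 0 16 3 43-3 15 5 11 20 4 17-1 15-8 28 2 9 9 9 39 28 9 4 9 0z"/><path data-sink="17 89" data-exterior="1" d="M26 61l-10 1 0 152 27-3 10 5 6 6 10 20 10 12 25 20 7 11 8 21 11 11 19 7 26 1 23 8-10-15 0-39-13-42-26-46-14-33-18-24 4-20-15-1-24-9-9-7-20-28z"/><path data-sink="17 17" data-exterior="1" d="M62 16l-45 0-1 45 23 3 16 8-2-18 10-32z"/>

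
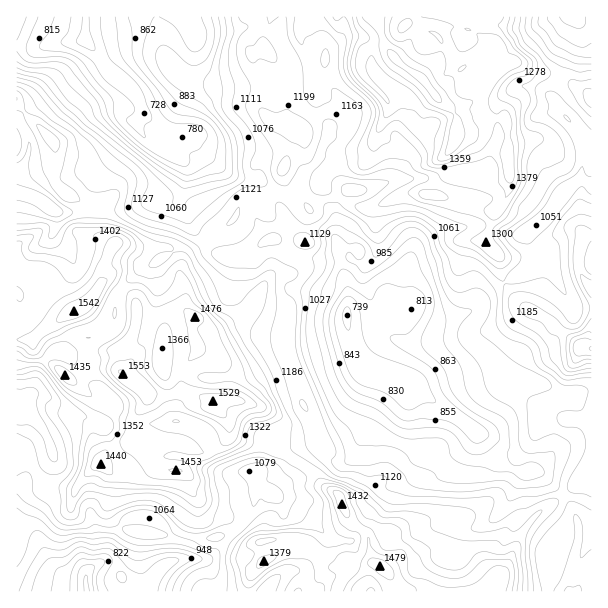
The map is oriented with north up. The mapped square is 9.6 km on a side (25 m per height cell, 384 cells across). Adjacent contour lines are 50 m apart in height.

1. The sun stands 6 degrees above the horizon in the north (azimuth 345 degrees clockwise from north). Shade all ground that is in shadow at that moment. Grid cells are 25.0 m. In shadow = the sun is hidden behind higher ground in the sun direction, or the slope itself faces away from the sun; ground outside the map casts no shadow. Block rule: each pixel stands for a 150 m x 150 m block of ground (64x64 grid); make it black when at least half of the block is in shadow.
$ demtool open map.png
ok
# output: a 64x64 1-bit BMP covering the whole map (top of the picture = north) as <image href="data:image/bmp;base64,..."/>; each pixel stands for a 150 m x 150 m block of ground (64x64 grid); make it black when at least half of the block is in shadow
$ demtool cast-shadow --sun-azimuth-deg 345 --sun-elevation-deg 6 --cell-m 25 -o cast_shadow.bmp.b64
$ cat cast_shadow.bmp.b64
<image width="64" height="64" href="data:image/bmp;base64,Qk0+AgAAAAAAAD4AAAAoAAAAQAAAAEAAAAABAAEAAAAAAAACAAATCwAAEwsAAAIAAAAAAAAA////AAAAAAD///9+R+AH/v///z8jwAH+////H5mAAP7///8PgAAA/X///3gAAAD9f///mQwAAP9////wDAAAf3////4MABB//////ggACD/z///+MAAEH+P///7gAAAHgf///gAAAAKN////AAAAYI7vD/8AAADwHgz//hAAAfAeC//8AAAA/D8Dz/wAABh/P+ef/AAAPj8/7//8AAB/H3////wAAP+Df//x8AAP/4///+AAAB/Pv//8AAADvwf///AOAA//t//7wB4AD//////DHgAf///z/8MAAb///+P/wYAB////8B/1gDn////wD/WIef///8AH8AA5////gAHwABn///4BAHAAGf///gGAeAAL////44A8AAf////gAB4AAP///+AAPwGA////4QA/g+H////hYBgH+f///+EwAAP8f///4AAAAP/////wDAAAG/////AePAAnP//7+H4eACZ///v8+A4AB3/7//7kAAAHn//7/84AADef//3/jgAAA8H//f6MAD8BwPz58twAP4/g/vnhYAB//+D/eeFAAP/8c/8B44AJ/+B3/4H/gBv+APf/gf+AB/wA774P/QAP8AAPfA/4AB/gAA54Z/AAP4AgBPBz4AA8ABAB4D3AQAAAAXEAHADwAAAB+AAEAP8AAAD7DgAA8gAABPvgA4DwAABA+/Af4A=="/>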